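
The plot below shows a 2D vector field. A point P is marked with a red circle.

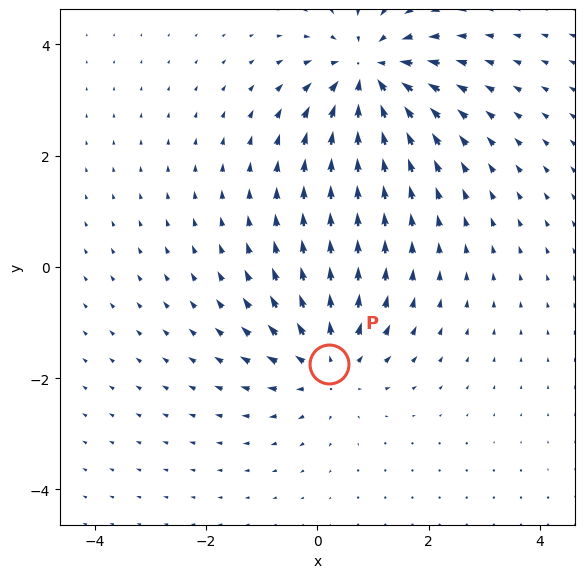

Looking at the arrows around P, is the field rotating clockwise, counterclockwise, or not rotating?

Near P at (0.2, -1.8) the arrows show no circulation. The curl there is ≈0.

not rotating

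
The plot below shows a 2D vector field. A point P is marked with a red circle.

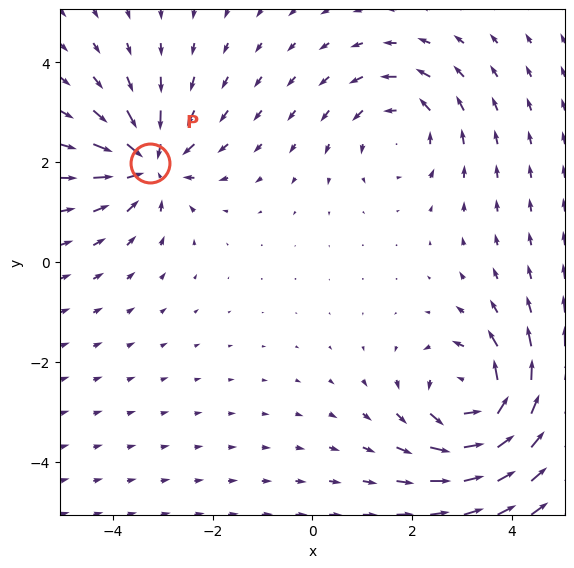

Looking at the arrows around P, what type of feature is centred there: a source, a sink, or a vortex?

At P (-3.3, 2.0) the arrows converge inward. Divergence about -5, curl ≈0 — negative divergence with near-zero curl is a sink.

sink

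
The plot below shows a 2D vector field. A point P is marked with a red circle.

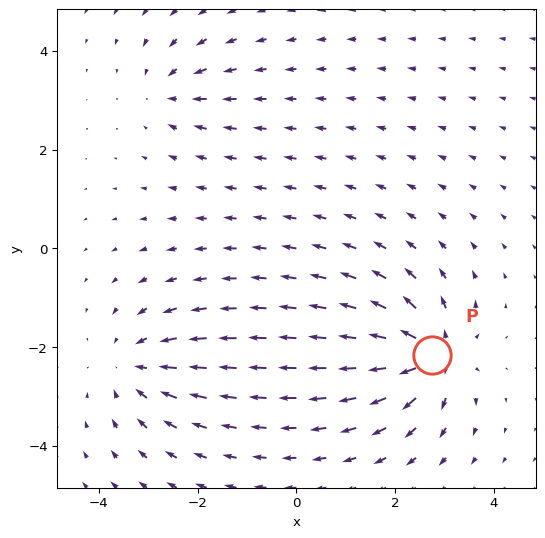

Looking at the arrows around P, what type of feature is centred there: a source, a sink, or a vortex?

At P (2.7, -2.2) the arrows spread outward. Divergence about +7, curl ≈0 — positive divergence with near-zero curl is a source.

source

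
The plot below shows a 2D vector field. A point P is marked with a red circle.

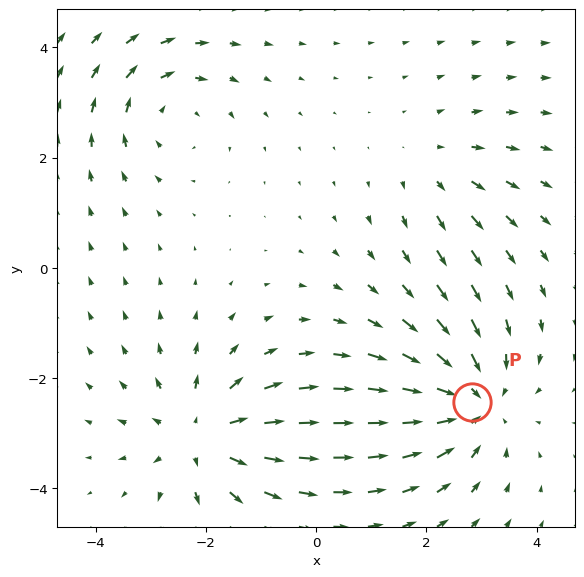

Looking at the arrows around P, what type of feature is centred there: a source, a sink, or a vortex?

sink

At P (2.8, -2.4) the arrows converge inward. Divergence about -4, curl ≈0 — negative divergence with near-zero curl is a sink.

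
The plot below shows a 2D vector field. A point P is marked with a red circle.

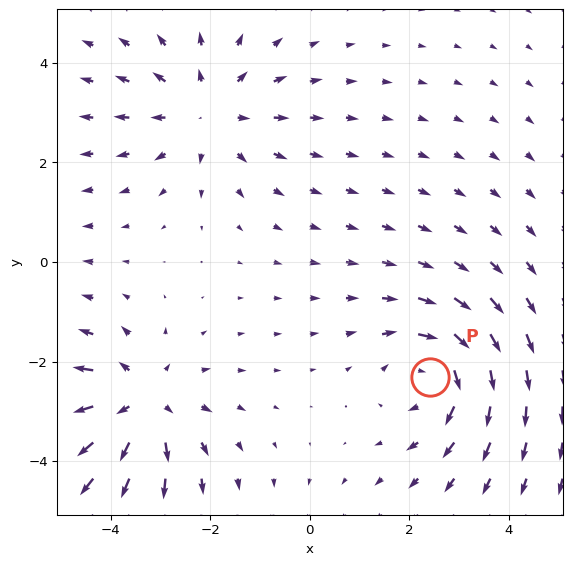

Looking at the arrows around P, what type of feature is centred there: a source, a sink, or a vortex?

At P (2.4, -2.3) the arrows circulate clockwise. Divergence ≈0, curl about -5 — near-zero divergence with nonzero curl is a vortex.

vortex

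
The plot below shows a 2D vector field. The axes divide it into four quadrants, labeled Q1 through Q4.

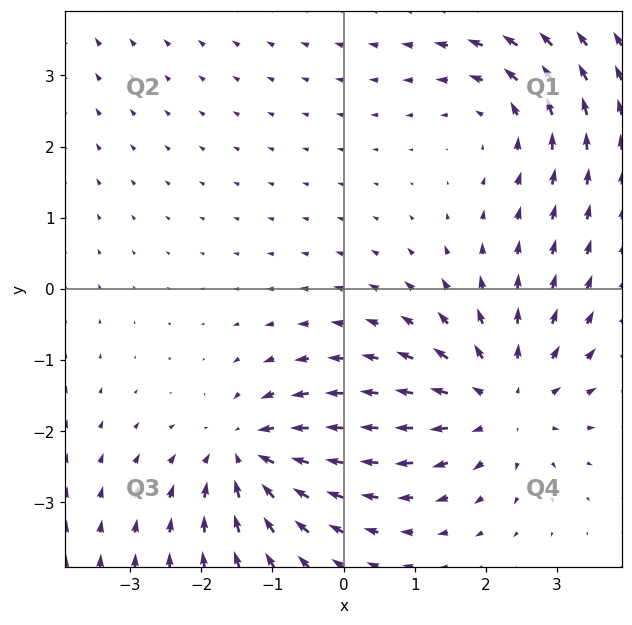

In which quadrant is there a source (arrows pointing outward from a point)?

The source sits at approximately (2.2, -1.6), which lies in quadrant Q4. The divergence there is about +3, positive as expected for a source.

Q4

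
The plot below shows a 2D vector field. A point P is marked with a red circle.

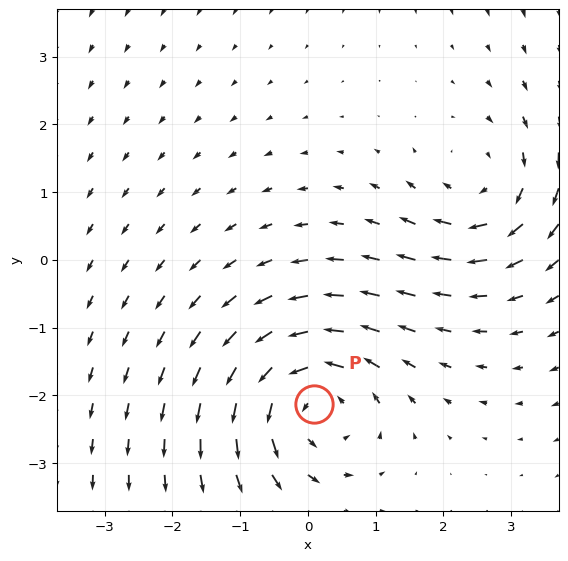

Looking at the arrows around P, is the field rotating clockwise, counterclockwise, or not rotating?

Near P at (0.1, -2.1) the arrows circulate counterclockwise. The curl (z-component) there is about +5; positive curl means counterclockwise rotation.

counterclockwise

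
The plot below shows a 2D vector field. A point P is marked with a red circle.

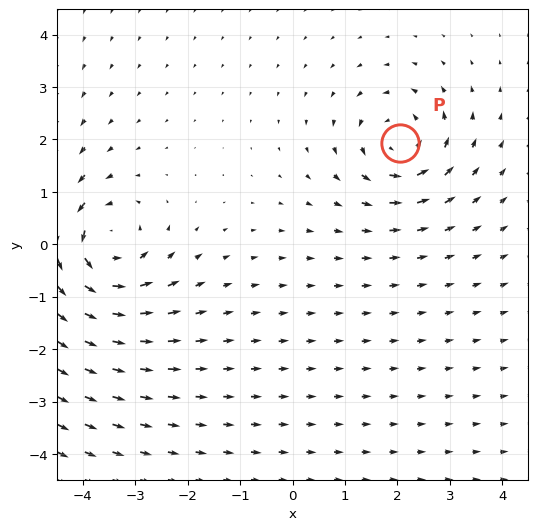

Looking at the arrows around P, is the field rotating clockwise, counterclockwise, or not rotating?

counterclockwise

Near P at (2.0, 1.9) the arrows circulate counterclockwise. The curl (z-component) there is about +4; positive curl means counterclockwise rotation.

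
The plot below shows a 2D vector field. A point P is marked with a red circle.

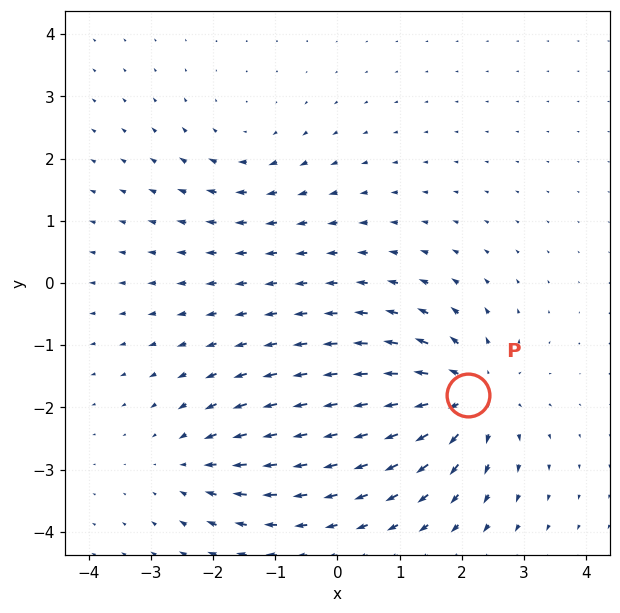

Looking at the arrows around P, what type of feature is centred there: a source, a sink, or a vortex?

At P (2.1, -1.8) the arrows spread outward. Divergence about +5, curl ≈0 — positive divergence with near-zero curl is a source.

source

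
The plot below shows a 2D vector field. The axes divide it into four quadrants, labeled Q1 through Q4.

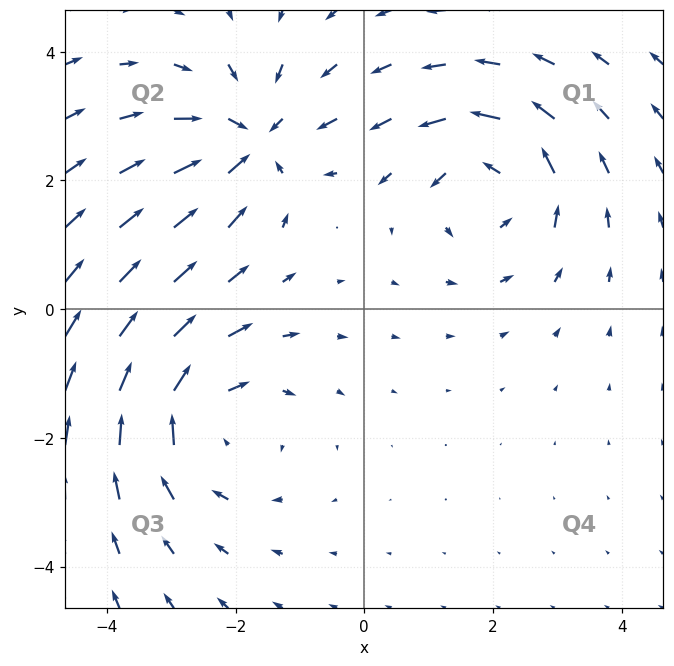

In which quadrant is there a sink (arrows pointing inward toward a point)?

Q2

The sink sits at approximately (-1.8, 2.6), which lies in quadrant Q2. The divergence there is about -5, negative as expected for a sink.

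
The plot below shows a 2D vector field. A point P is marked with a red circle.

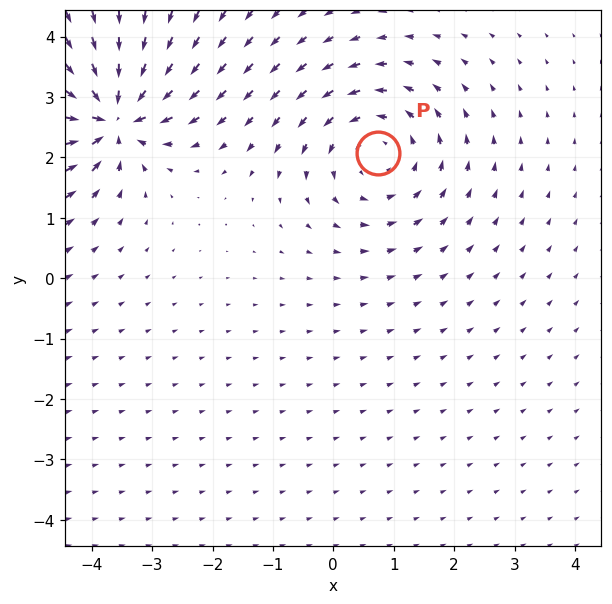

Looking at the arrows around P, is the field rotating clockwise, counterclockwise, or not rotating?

counterclockwise

Near P at (0.7, 2.1) the arrows circulate counterclockwise. The curl (z-component) there is about +4; positive curl means counterclockwise rotation.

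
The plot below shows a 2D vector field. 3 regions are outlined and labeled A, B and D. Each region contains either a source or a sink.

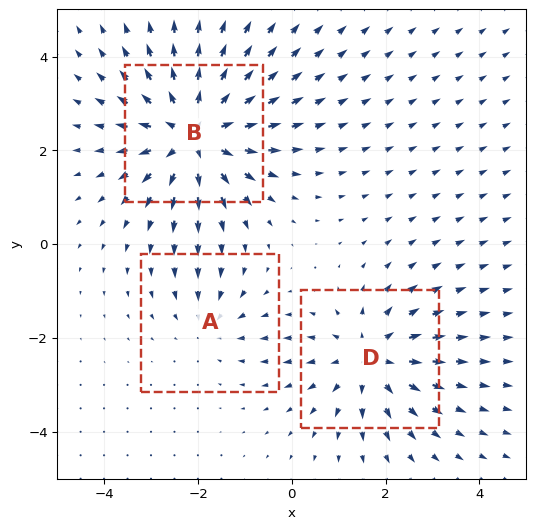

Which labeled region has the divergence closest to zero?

A

Divergence at each region's feature centre — A: about -2, B: about +5, D: about +3. Region A is closest to zero.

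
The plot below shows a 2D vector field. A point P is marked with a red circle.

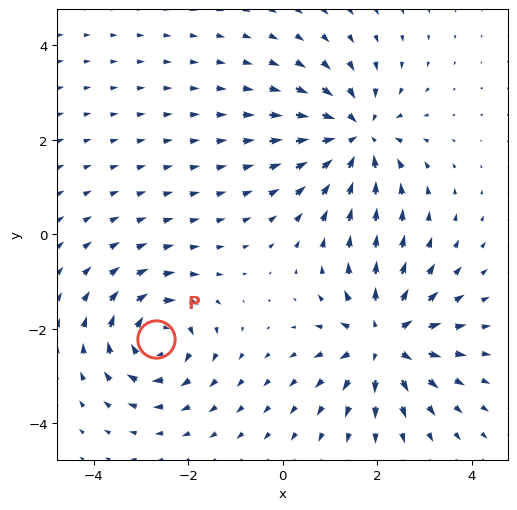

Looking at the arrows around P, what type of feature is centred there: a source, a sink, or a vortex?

vortex

At P (-2.7, -2.2) the arrows circulate clockwise. Divergence ≈0, curl about -6 — near-zero divergence with nonzero curl is a vortex.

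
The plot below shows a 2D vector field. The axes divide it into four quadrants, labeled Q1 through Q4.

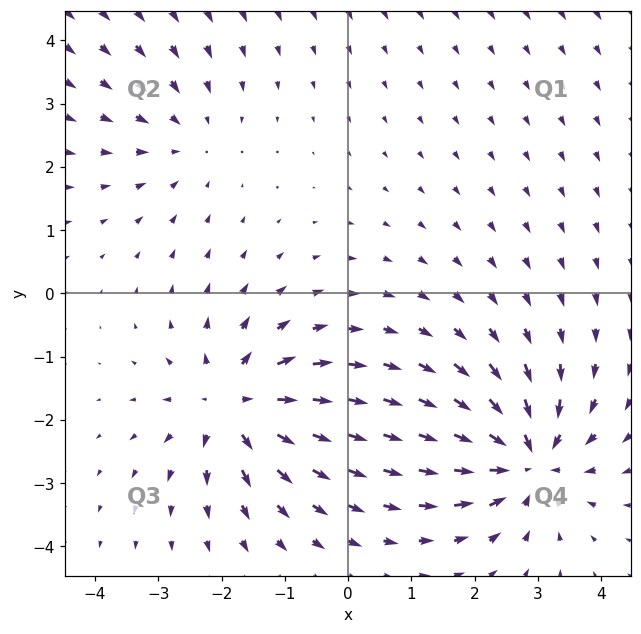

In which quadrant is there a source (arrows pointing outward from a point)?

The source sits at approximately (-1.8, -1.8), which lies in quadrant Q3. The divergence there is about +4, positive as expected for a source.

Q3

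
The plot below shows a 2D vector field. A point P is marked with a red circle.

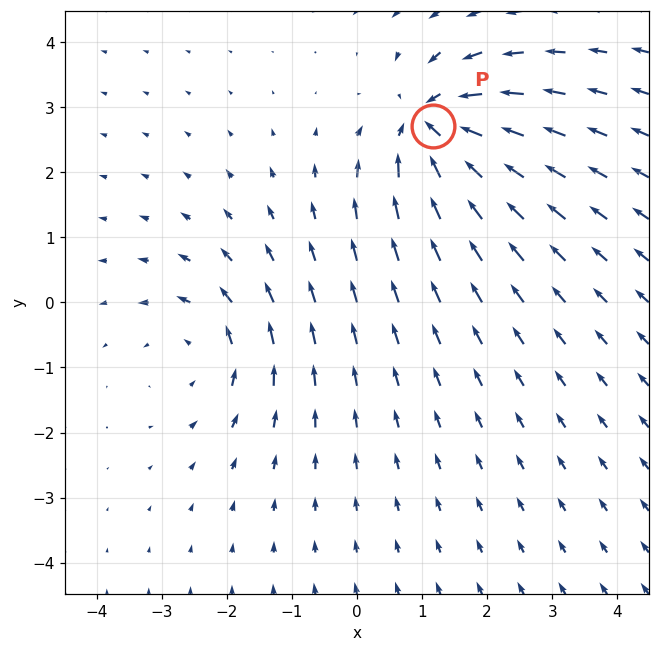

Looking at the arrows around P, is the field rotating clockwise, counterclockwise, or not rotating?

Near P at (1.2, 2.7) the arrows show no circulation. The curl there is ≈0.

not rotating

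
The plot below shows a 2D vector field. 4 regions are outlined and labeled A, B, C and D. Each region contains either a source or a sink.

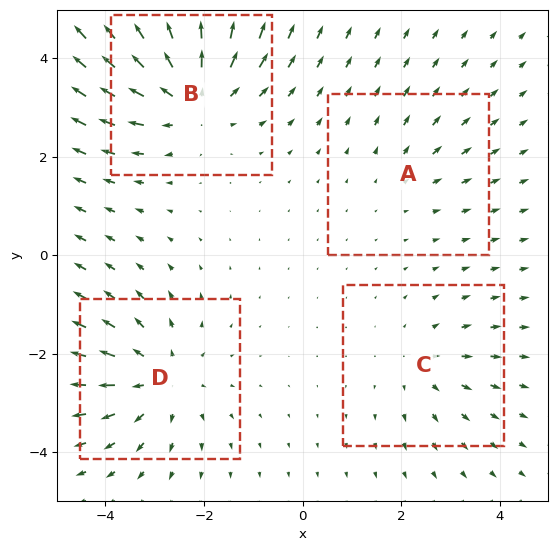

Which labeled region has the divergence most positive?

B

Divergence at each region's feature centre — A: about +2, B: about +6, C: about +3, D: about +4. Region B is most positive.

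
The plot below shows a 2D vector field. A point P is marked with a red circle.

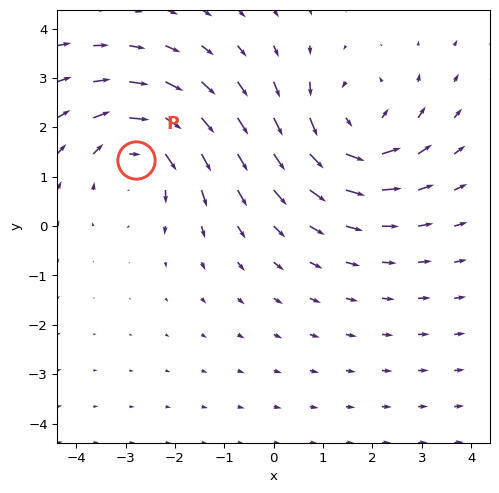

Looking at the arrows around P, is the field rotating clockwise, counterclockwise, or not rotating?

Near P at (-2.8, 1.3) the arrows circulate clockwise. The curl (z-component) there is about -3; negative curl means clockwise rotation.

clockwise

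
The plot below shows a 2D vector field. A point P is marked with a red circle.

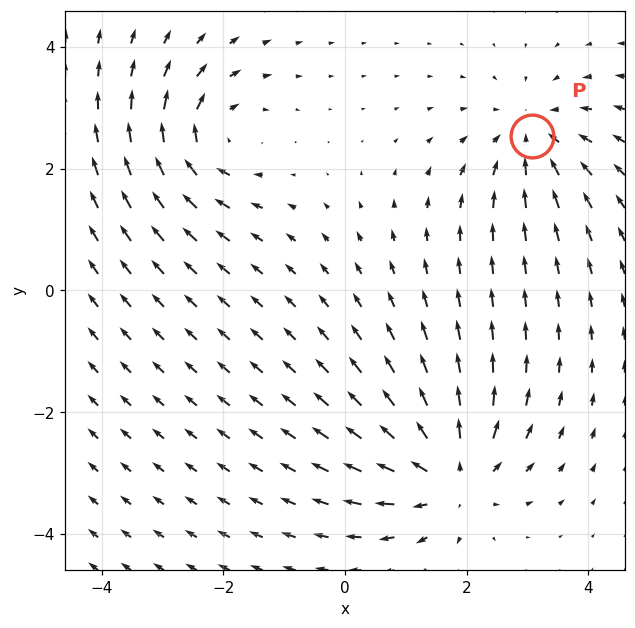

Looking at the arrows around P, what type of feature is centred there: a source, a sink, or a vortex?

sink

At P (3.1, 2.5) the arrows converge inward. Divergence about -4, curl ≈0 — negative divergence with near-zero curl is a sink.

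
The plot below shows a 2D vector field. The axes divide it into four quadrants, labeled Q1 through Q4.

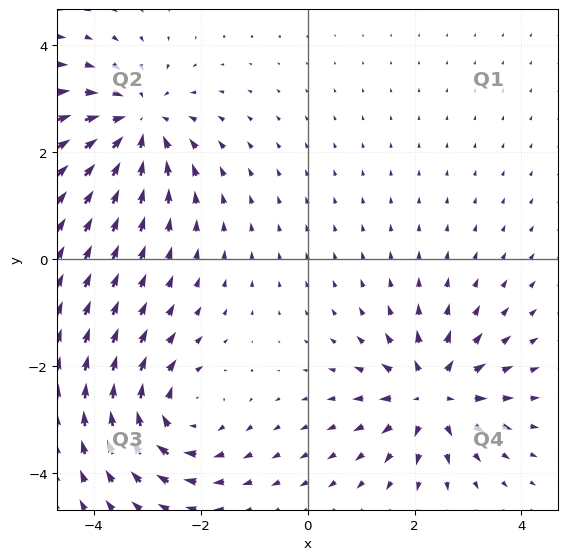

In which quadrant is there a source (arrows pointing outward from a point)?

Q4

The source sits at approximately (2.3, -2.5), which lies in quadrant Q4. The divergence there is about +5, positive as expected for a source.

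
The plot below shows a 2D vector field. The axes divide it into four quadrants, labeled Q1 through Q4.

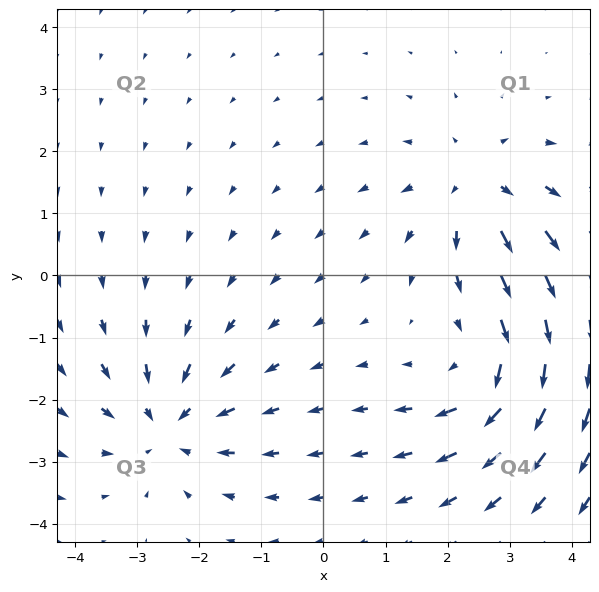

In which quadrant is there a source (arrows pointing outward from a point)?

The source sits at approximately (2.5, 1.4), which lies in quadrant Q1. The divergence there is about +3, positive as expected for a source.

Q1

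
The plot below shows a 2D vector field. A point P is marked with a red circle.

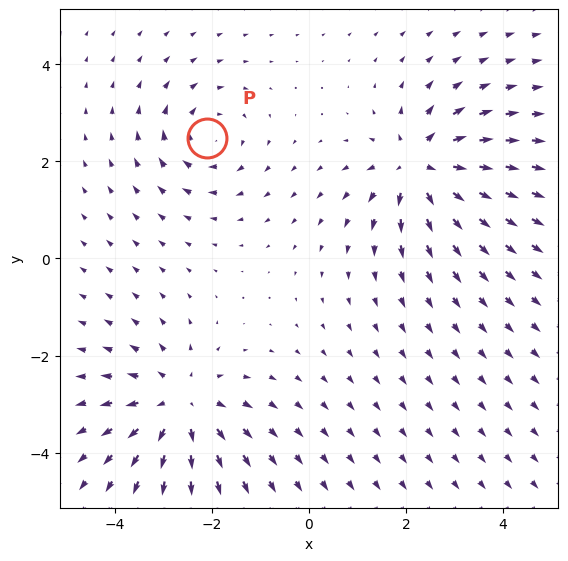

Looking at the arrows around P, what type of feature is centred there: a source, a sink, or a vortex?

At P (-2.1, 2.5) the arrows circulate clockwise. Divergence ≈0, curl about -4 — near-zero divergence with nonzero curl is a vortex.

vortex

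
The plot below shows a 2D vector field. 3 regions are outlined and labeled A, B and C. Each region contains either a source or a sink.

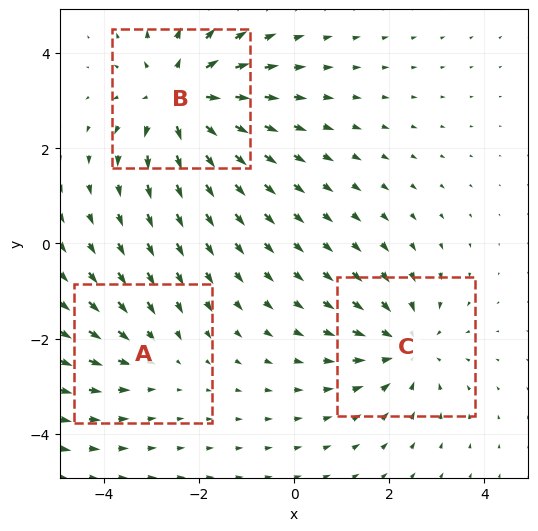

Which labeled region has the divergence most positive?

B

Divergence at each region's feature centre — A: about -2, B: about +4, C: about -3. Region B is most positive.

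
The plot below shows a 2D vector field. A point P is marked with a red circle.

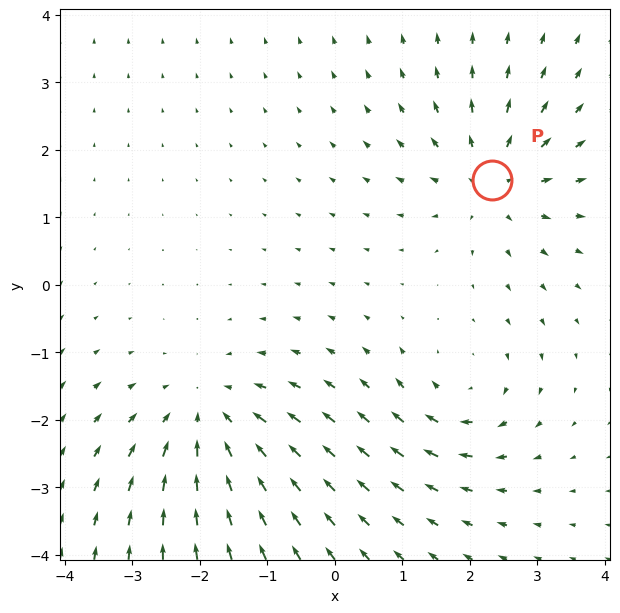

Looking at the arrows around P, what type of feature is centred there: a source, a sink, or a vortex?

At P (2.3, 1.6) the arrows spread outward. Divergence about +4, curl ≈0 — positive divergence with near-zero curl is a source.

source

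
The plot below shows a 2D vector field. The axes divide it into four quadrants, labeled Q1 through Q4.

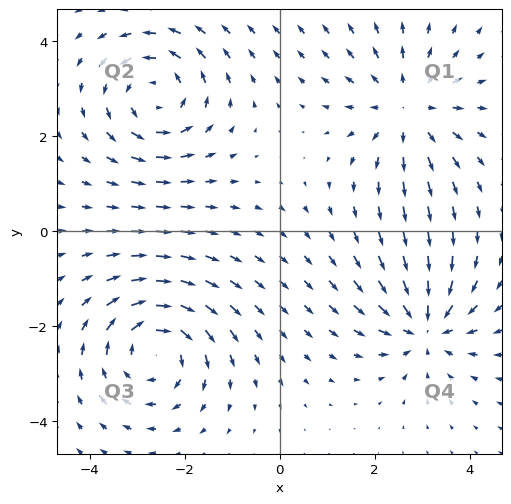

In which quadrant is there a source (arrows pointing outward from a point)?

The source sits at approximately (2.7, 2.6), which lies in quadrant Q1. The divergence there is about +3, positive as expected for a source.

Q1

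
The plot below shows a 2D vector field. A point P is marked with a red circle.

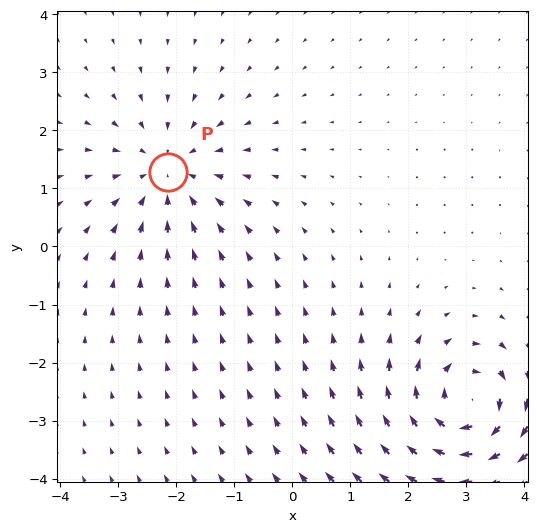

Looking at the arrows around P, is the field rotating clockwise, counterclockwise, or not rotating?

not rotating

Near P at (-2.1, 1.3) the arrows show no circulation. The curl there is ≈0.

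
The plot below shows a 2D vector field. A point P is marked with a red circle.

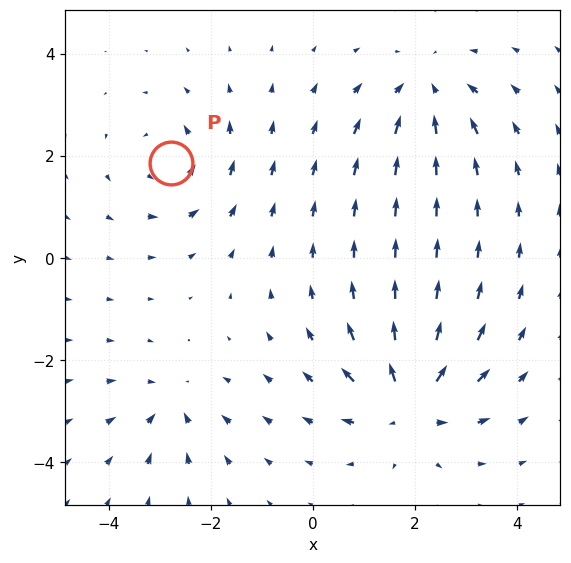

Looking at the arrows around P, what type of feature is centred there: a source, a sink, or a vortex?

At P (-2.8, 1.9) the arrows circulate counterclockwise. Divergence ≈0, curl about +4 — near-zero divergence with nonzero curl is a vortex.

vortex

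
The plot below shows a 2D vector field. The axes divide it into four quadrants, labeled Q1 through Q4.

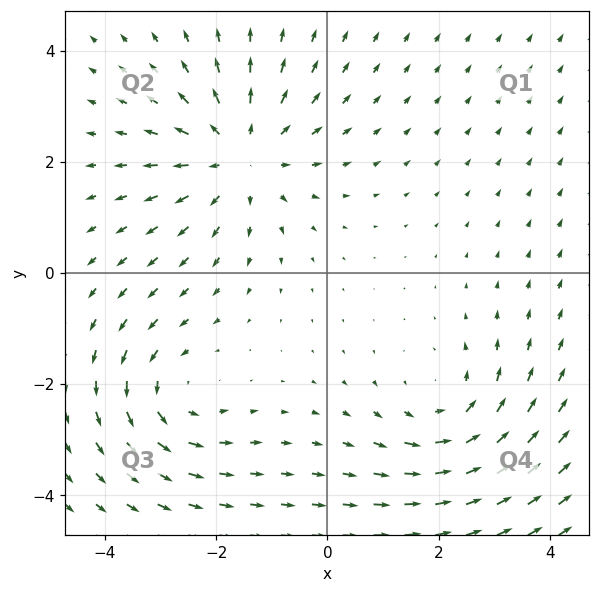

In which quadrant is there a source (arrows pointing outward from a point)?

Q2

The source sits at approximately (-1.6, 2.1), which lies in quadrant Q2. The divergence there is about +3, positive as expected for a source.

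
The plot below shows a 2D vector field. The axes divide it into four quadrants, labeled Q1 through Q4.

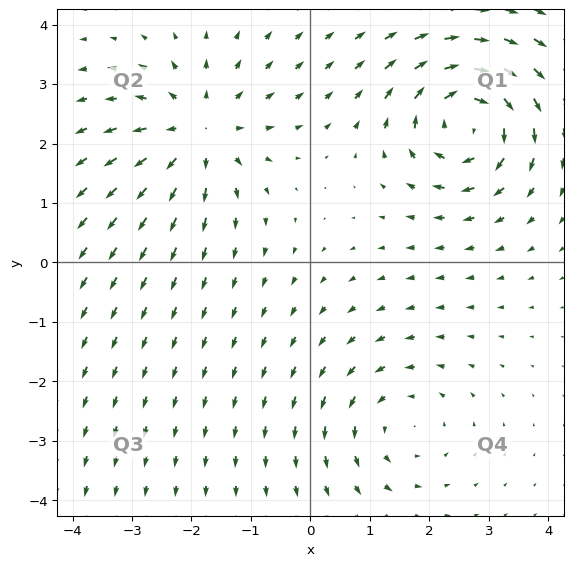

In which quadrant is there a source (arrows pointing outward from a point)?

Q2

The source sits at approximately (-1.9, 2.2), which lies in quadrant Q2. The divergence there is about +4, positive as expected for a source.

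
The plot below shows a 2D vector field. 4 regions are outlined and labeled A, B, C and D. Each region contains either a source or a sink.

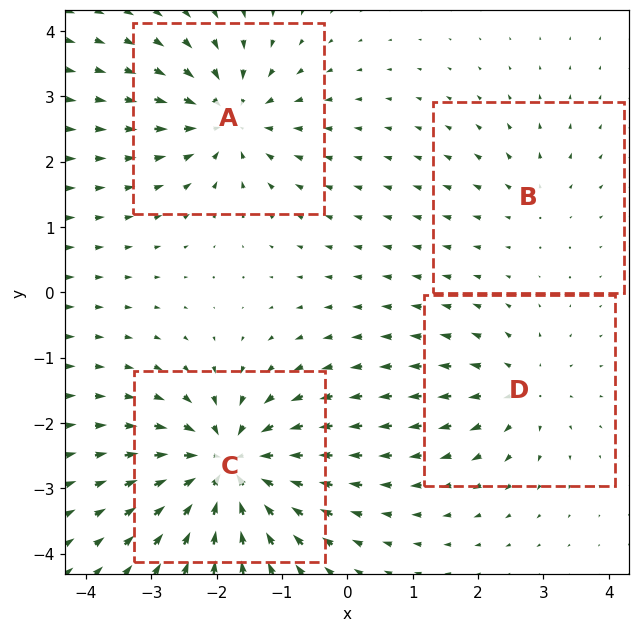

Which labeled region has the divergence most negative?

Divergence at each region's feature centre — A: about -6, B: about +2, C: about -8, D: about +4. Region C is most negative.

C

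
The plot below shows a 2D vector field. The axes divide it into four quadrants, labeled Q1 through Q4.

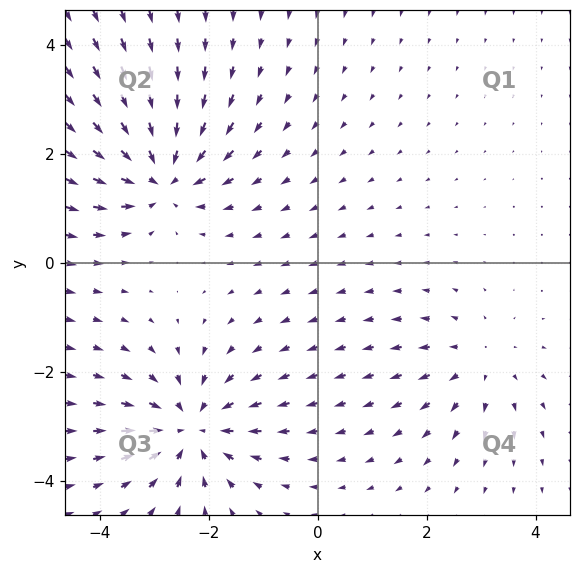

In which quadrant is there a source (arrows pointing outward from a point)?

Q4

The source sits at approximately (3.0, -1.8), which lies in quadrant Q4. The divergence there is about +2, positive as expected for a source.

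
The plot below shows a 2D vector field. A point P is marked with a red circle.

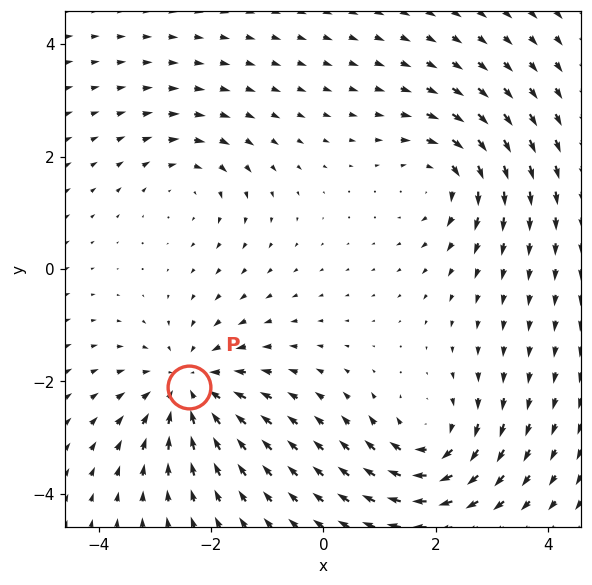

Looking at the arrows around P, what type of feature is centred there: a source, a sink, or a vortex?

sink

At P (-2.4, -2.1) the arrows converge inward. Divergence about -5, curl ≈0 — negative divergence with near-zero curl is a sink.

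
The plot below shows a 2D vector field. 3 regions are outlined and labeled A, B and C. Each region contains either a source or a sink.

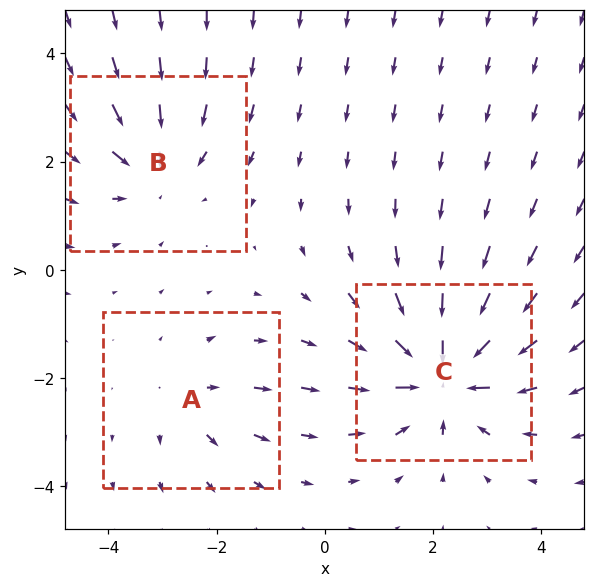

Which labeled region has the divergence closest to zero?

Divergence at each region's feature centre — A: about +2, B: about -3, C: about -5. Region A is closest to zero.

A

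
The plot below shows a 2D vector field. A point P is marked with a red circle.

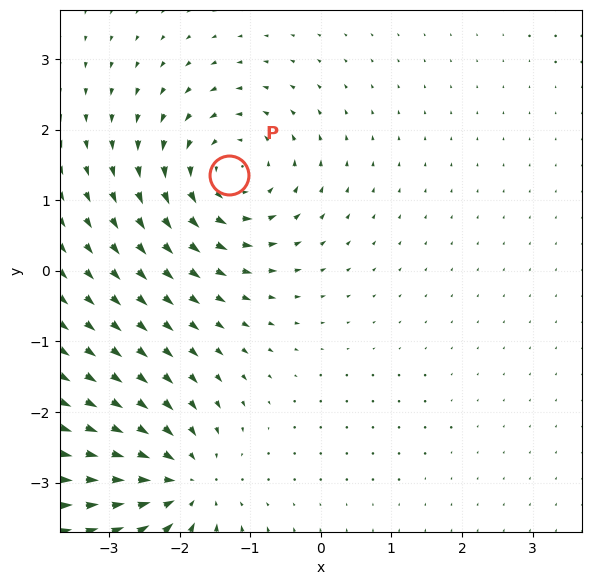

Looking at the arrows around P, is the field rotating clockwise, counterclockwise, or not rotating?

counterclockwise

Near P at (-1.3, 1.4) the arrows circulate counterclockwise. The curl (z-component) there is about +4; positive curl means counterclockwise rotation.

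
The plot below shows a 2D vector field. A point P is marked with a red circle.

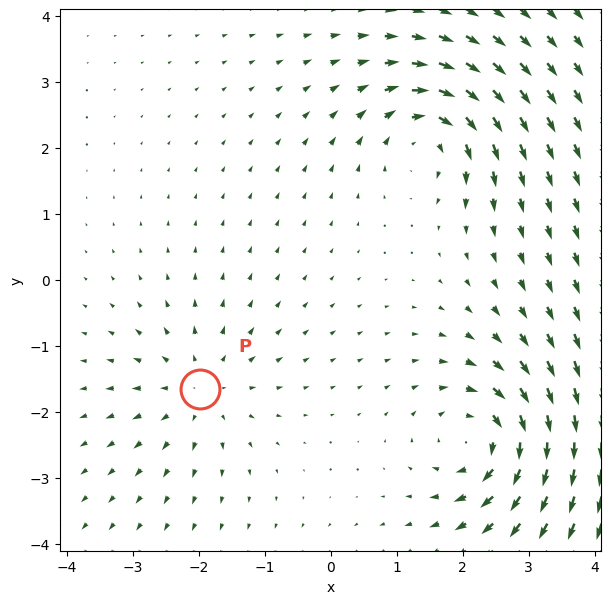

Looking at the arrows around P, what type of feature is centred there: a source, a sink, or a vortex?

source

At P (-2.0, -1.7) the arrows spread outward. Divergence about +3, curl ≈0 — positive divergence with near-zero curl is a source.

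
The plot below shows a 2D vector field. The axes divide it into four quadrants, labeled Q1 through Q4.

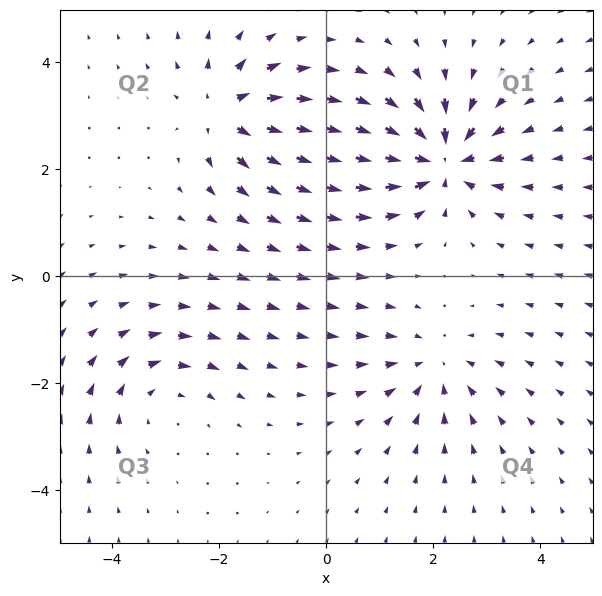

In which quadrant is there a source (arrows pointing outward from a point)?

Q2

The source sits at approximately (-1.9, 3.1), which lies in quadrant Q2. The divergence there is about +5, positive as expected for a source.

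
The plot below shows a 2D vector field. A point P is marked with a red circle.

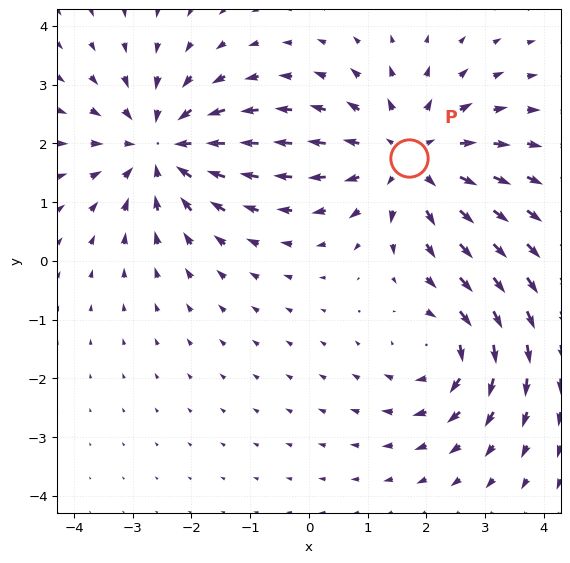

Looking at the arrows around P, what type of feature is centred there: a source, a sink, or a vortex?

At P (1.7, 1.8) the arrows spread outward. Divergence about +4, curl ≈0 — positive divergence with near-zero curl is a source.

source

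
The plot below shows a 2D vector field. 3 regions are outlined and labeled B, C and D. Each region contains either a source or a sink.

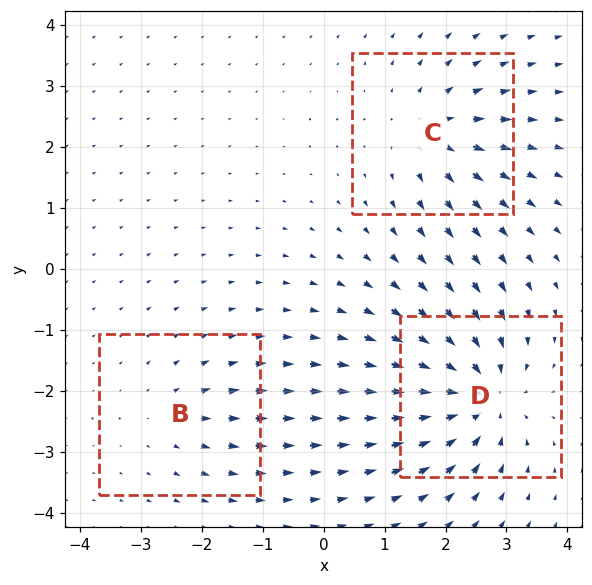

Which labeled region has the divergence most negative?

Divergence at each region's feature centre — B: about +2, C: about +4, D: about -5. Region D is most negative.

D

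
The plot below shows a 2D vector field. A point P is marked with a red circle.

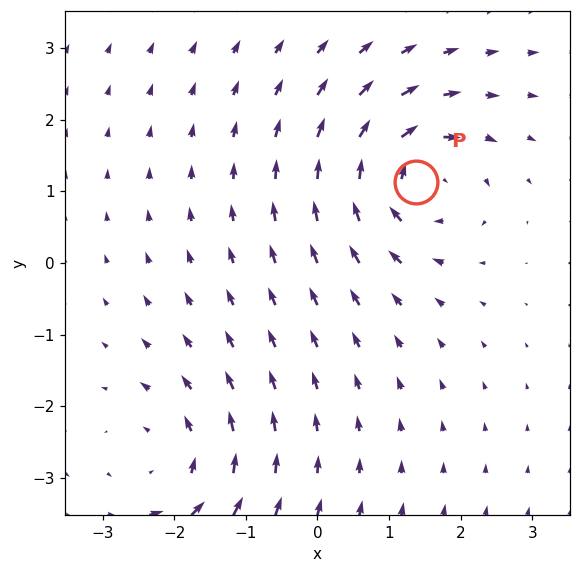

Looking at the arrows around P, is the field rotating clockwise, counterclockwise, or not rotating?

clockwise

Near P at (1.4, 1.1) the arrows circulate clockwise. The curl (z-component) there is about -4; negative curl means clockwise rotation.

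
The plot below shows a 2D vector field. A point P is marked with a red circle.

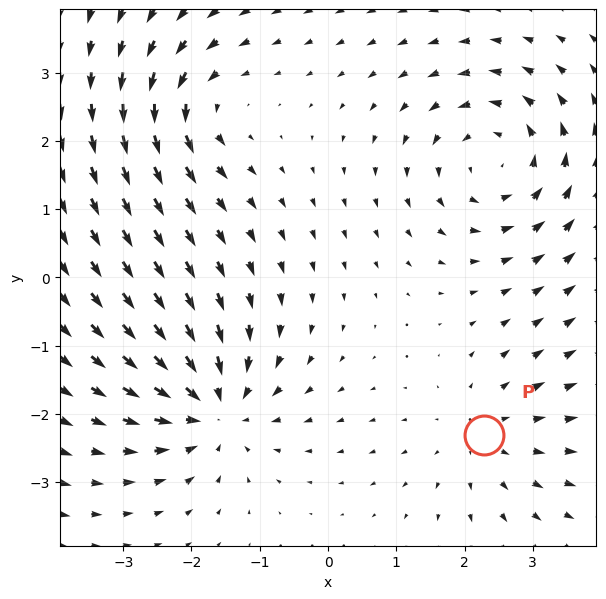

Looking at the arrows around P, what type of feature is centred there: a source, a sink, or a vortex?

source

At P (2.3, -2.3) the arrows spread outward. Divergence about +2, curl ≈0 — positive divergence with near-zero curl is a source.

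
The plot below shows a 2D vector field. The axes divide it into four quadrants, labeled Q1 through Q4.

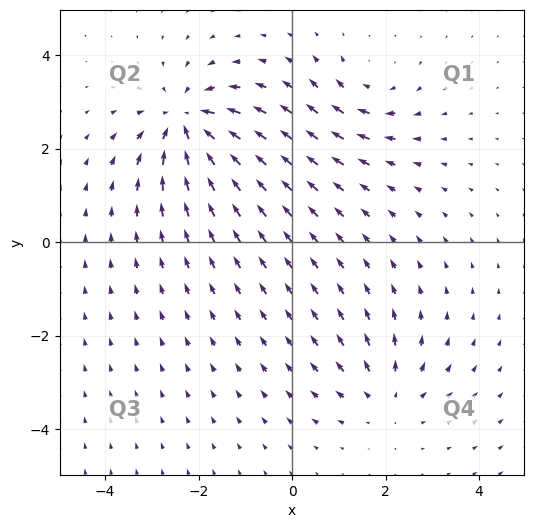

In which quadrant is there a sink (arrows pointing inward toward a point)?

The sink sits at approximately (-2.3, 2.6), which lies in quadrant Q2. The divergence there is about -5, negative as expected for a sink.

Q2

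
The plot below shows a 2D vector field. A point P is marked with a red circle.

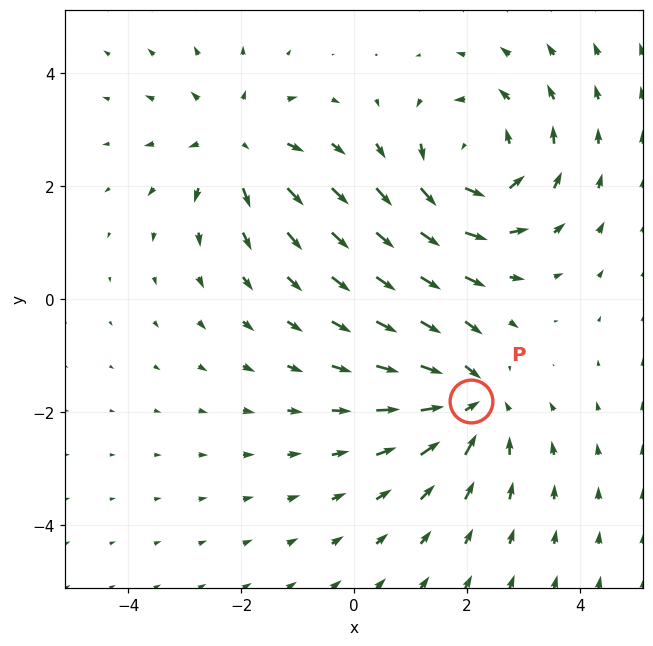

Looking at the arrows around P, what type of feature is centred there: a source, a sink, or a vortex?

At P (2.1, -1.8) the arrows converge inward. Divergence about -3, curl ≈0 — negative divergence with near-zero curl is a sink.

sink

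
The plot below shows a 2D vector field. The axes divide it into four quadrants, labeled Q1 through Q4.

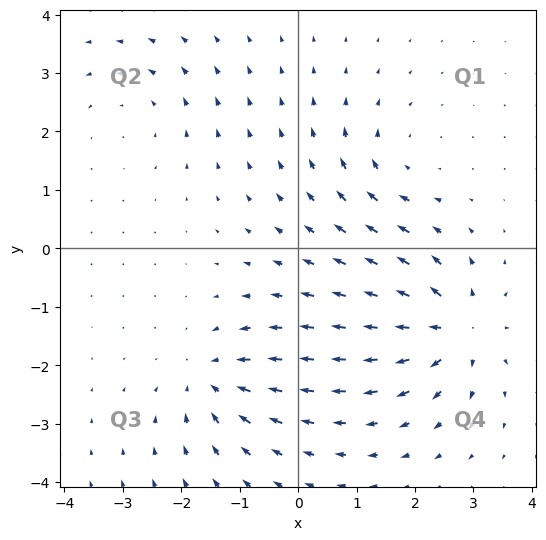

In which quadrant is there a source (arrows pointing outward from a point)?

Q4

The source sits at approximately (2.7, -1.4), which lies in quadrant Q4. The divergence there is about +6, positive as expected for a source.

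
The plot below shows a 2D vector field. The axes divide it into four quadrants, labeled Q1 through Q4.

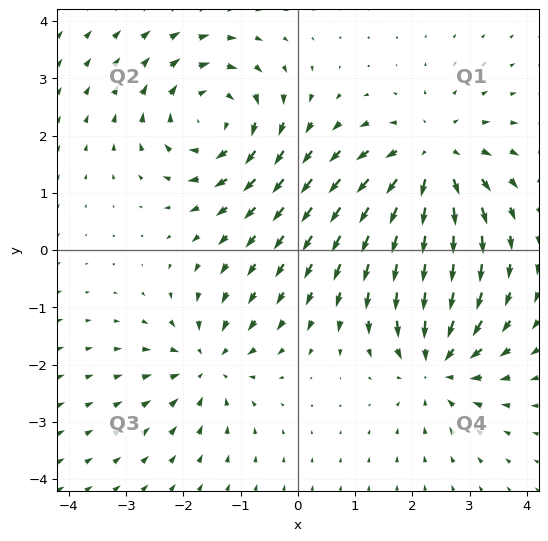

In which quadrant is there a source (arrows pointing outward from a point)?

Q1

The source sits at approximately (2.3, 1.6), which lies in quadrant Q1. The divergence there is about +4, positive as expected for a source.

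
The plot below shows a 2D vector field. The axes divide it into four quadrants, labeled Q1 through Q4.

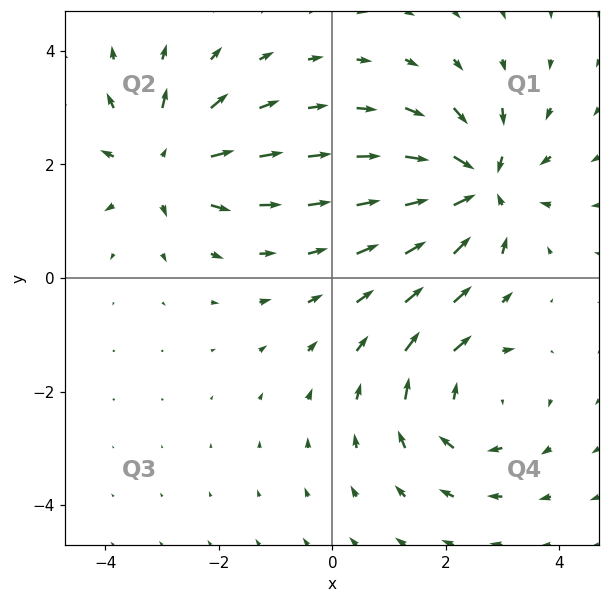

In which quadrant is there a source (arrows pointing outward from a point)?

The source sits at approximately (-3.0, 2.0), which lies in quadrant Q2. The divergence there is about +4, positive as expected for a source.

Q2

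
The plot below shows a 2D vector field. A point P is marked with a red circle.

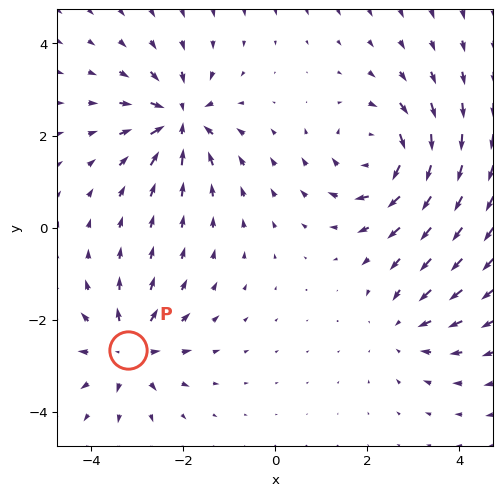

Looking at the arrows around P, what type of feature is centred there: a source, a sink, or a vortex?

At P (-3.2, -2.7) the arrows spread outward. Divergence about +5, curl ≈0 — positive divergence with near-zero curl is a source.

source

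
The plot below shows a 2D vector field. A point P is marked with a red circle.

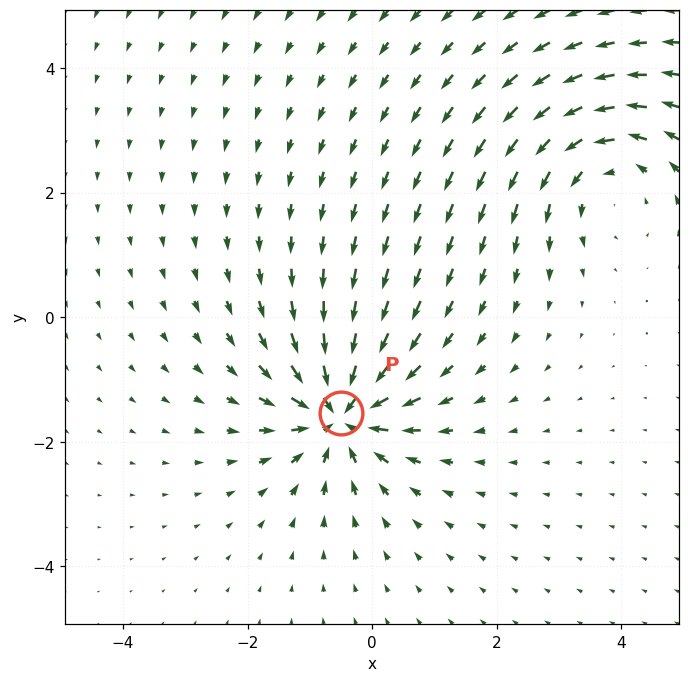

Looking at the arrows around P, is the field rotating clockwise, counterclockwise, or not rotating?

Near P at (-0.5, -1.5) the arrows show no circulation. The curl there is ≈0.

not rotating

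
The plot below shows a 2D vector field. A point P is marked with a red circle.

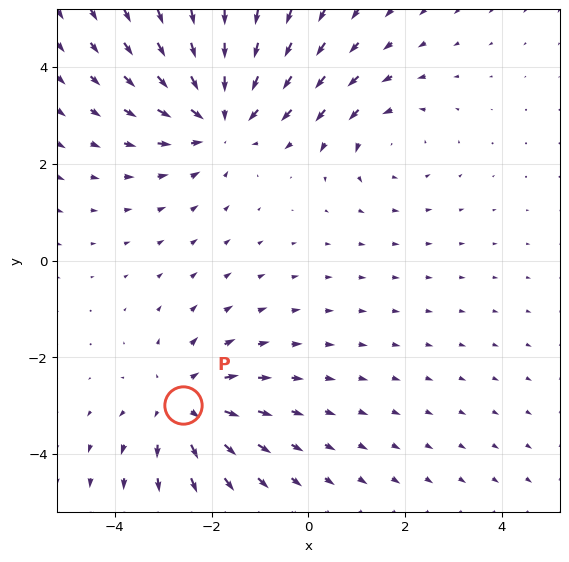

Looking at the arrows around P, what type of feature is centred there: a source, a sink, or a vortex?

source

At P (-2.6, -3.0) the arrows spread outward. Divergence about +3, curl ≈0 — positive divergence with near-zero curl is a source.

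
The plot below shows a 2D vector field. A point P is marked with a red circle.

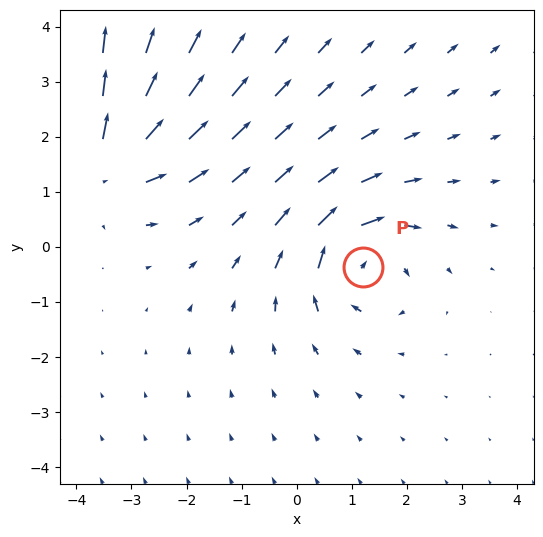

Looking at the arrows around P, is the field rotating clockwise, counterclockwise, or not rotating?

Near P at (1.2, -0.4) the arrows circulate clockwise. The curl (z-component) there is about -4; negative curl means clockwise rotation.

clockwise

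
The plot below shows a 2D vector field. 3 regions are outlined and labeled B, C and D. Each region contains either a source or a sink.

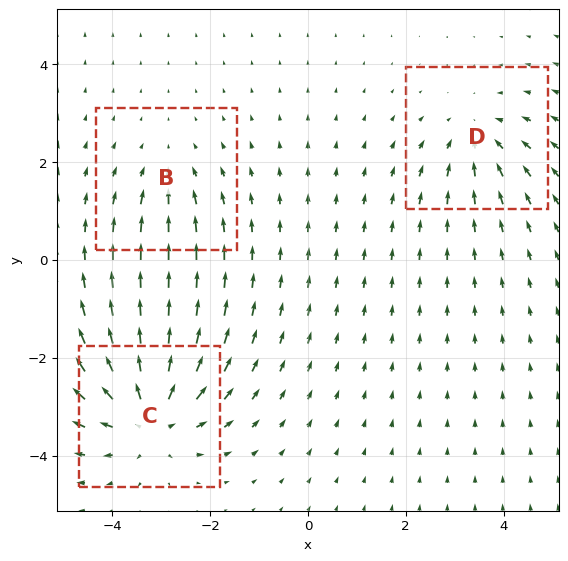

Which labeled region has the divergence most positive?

C

Divergence at each region's feature centre — B: about -2, C: about +5, D: about -3. Region C is most positive.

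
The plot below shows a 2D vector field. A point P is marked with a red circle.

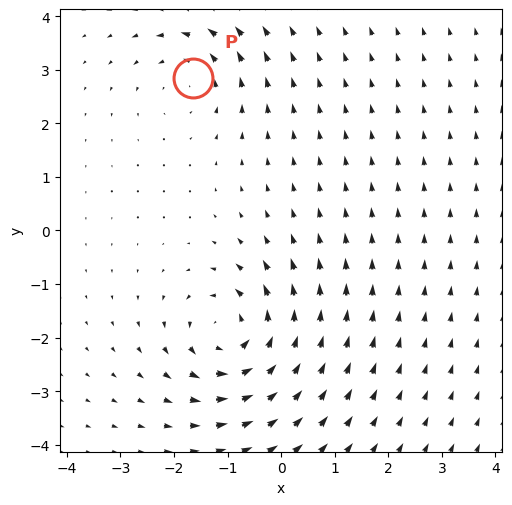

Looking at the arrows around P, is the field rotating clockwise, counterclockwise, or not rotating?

Near P at (-1.6, 2.8) the arrows circulate counterclockwise. The curl (z-component) there is about +3; positive curl means counterclockwise rotation.

counterclockwise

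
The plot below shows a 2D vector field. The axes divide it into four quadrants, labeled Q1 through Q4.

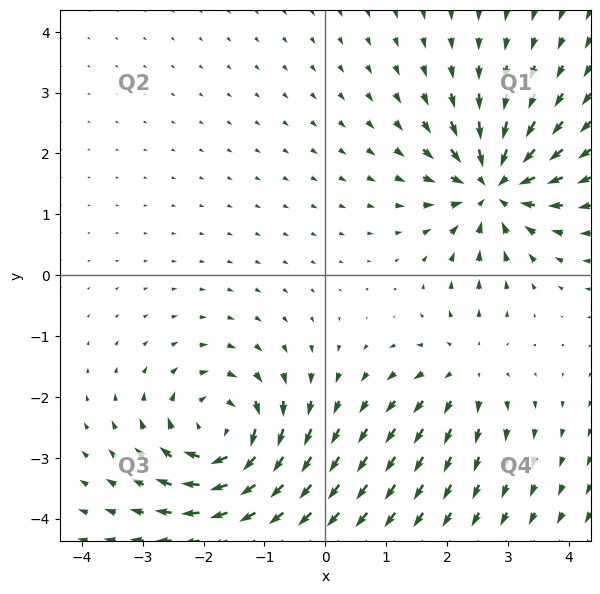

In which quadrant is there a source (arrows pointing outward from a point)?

Q4

The source sits at approximately (2.3, -1.6), which lies in quadrant Q4. The divergence there is about +3, positive as expected for a source.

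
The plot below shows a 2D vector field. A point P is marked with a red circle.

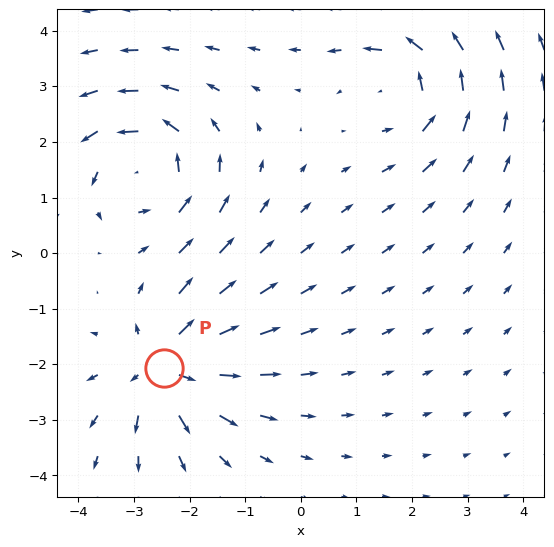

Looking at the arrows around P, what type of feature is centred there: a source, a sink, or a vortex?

source

At P (-2.5, -2.1) the arrows spread outward. Divergence about +5, curl ≈0 — positive divergence with near-zero curl is a source.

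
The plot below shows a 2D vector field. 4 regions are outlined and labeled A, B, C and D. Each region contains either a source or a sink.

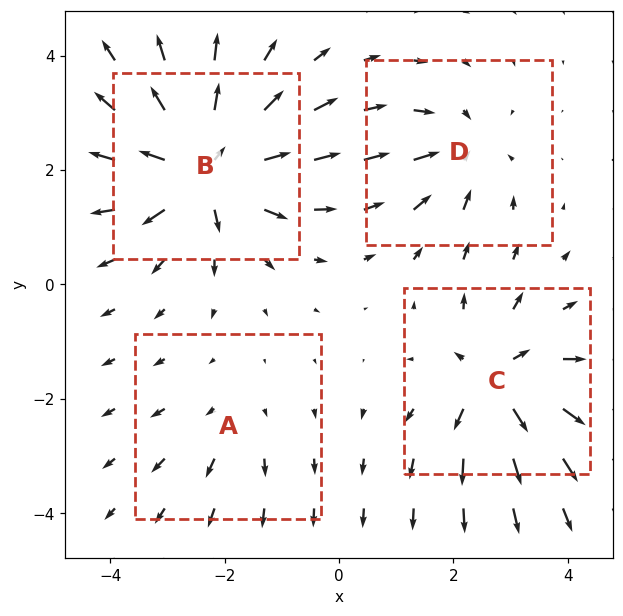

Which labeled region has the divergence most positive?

Divergence at each region's feature centre — A: about +2, B: about +8, C: about +6, D: about -4. Region B is most positive.

B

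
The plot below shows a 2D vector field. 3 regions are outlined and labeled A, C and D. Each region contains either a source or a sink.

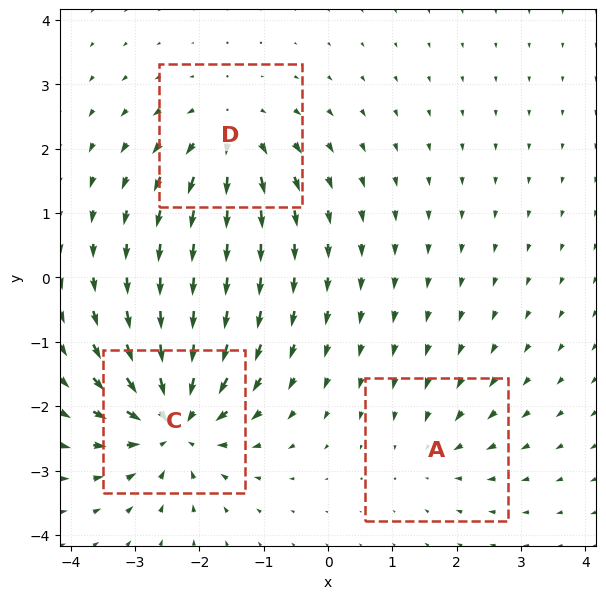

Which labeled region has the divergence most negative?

C

Divergence at each region's feature centre — A: about -2, C: about -6, D: about +4. Region C is most negative.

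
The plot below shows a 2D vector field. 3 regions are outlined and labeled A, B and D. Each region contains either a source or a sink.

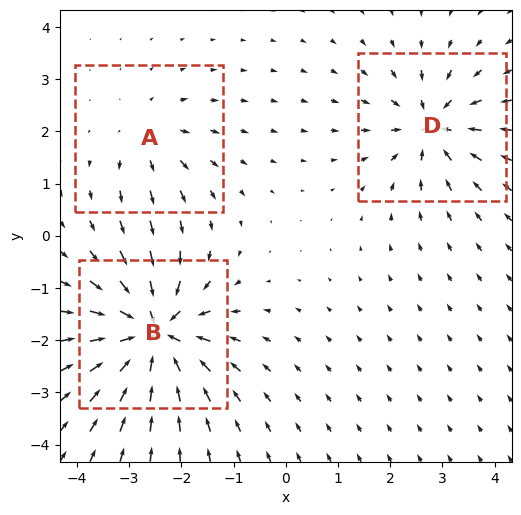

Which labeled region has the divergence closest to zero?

A

Divergence at each region's feature centre — A: about +3, B: about -6, D: about -4. Region A is closest to zero.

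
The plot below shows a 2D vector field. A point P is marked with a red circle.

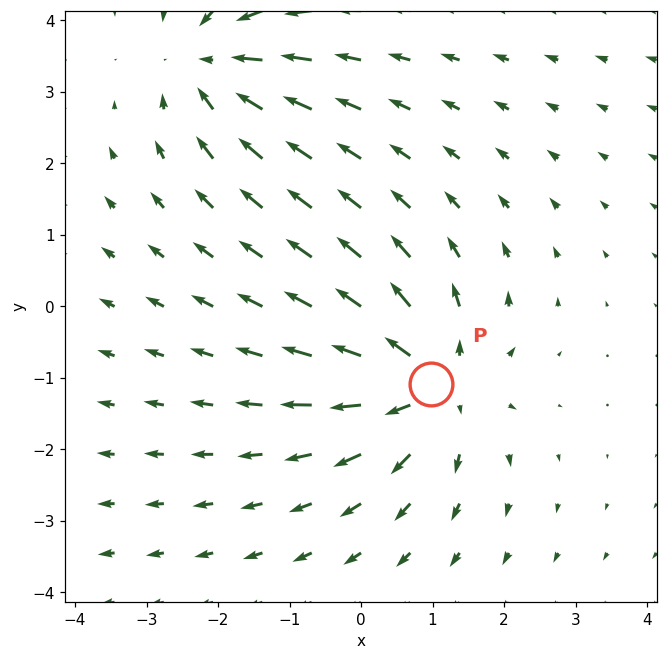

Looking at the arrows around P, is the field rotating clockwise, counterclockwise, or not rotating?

Near P at (1.0, -1.1) the arrows show no circulation. The curl there is ≈0.

not rotating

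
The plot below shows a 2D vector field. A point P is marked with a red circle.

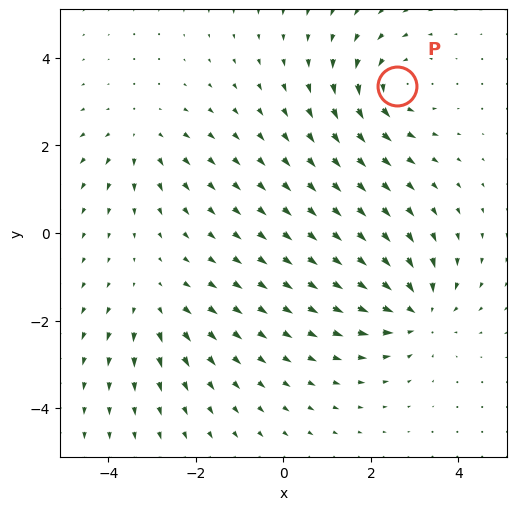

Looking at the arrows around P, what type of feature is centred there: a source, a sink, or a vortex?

vortex

At P (2.6, 3.4) the arrows circulate counterclockwise. Divergence ≈0, curl about +4 — near-zero divergence with nonzero curl is a vortex.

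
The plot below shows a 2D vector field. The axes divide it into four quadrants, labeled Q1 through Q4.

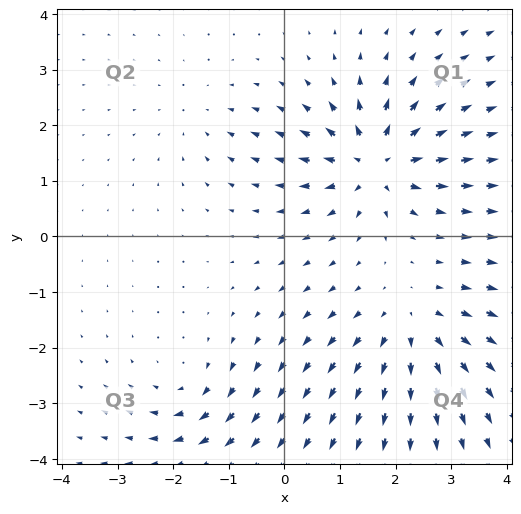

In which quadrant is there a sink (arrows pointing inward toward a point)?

The sink sits at approximately (-1.5, 2.2), which lies in quadrant Q2. The divergence there is about -2, negative as expected for a sink.

Q2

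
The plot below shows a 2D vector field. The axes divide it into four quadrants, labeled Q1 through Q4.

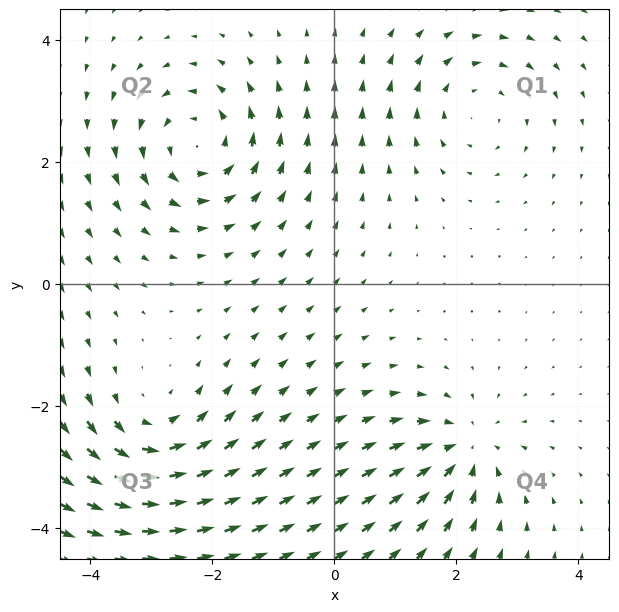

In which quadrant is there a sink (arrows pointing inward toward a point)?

The sink sits at approximately (2.1, -2.7), which lies in quadrant Q4. The divergence there is about -4, negative as expected for a sink.

Q4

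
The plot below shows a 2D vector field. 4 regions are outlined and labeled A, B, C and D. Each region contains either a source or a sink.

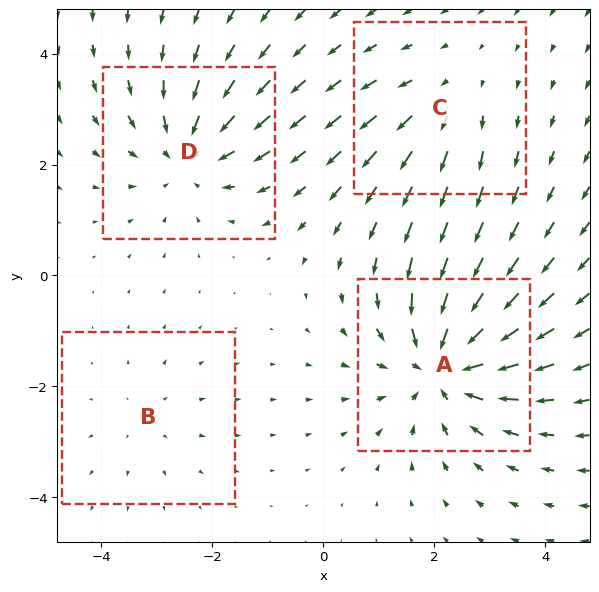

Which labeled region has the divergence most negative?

A

Divergence at each region's feature centre — A: about -6, B: about +2, C: about +3, D: about -4. Region A is most negative.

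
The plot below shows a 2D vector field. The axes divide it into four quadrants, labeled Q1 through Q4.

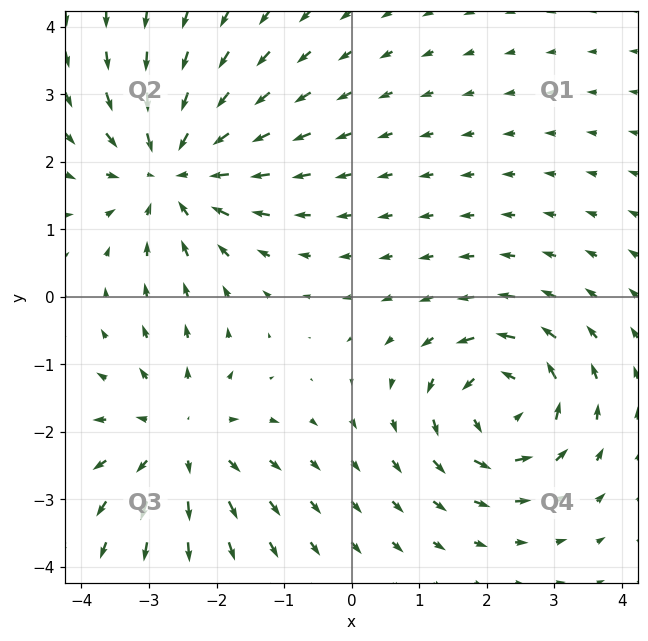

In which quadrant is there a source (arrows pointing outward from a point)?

Q3

The source sits at approximately (-2.5, -2.1), which lies in quadrant Q3. The divergence there is about +3, positive as expected for a source.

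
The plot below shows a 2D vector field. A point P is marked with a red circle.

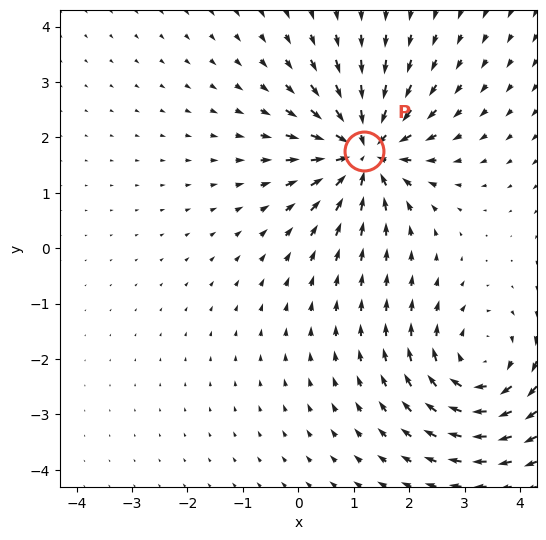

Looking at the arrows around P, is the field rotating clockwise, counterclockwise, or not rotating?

not rotating

Near P at (1.2, 1.8) the arrows show no circulation. The curl there is ≈0.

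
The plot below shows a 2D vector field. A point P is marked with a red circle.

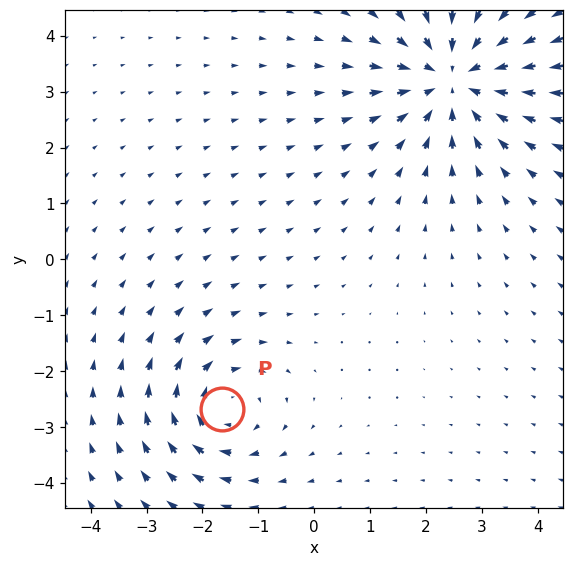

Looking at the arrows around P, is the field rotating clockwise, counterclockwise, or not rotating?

Near P at (-1.6, -2.7) the arrows circulate clockwise. The curl (z-component) there is about -3; negative curl means clockwise rotation.

clockwise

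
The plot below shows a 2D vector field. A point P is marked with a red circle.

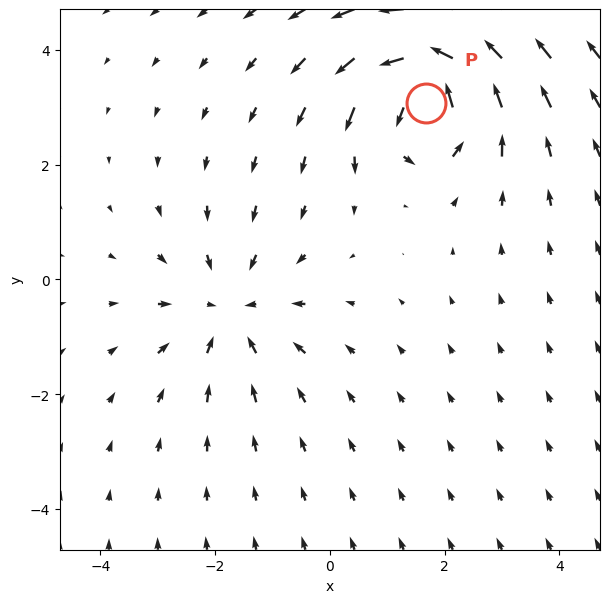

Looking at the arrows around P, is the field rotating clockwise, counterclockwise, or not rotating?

counterclockwise

Near P at (1.7, 3.1) the arrows circulate counterclockwise. The curl (z-component) there is about +6; positive curl means counterclockwise rotation.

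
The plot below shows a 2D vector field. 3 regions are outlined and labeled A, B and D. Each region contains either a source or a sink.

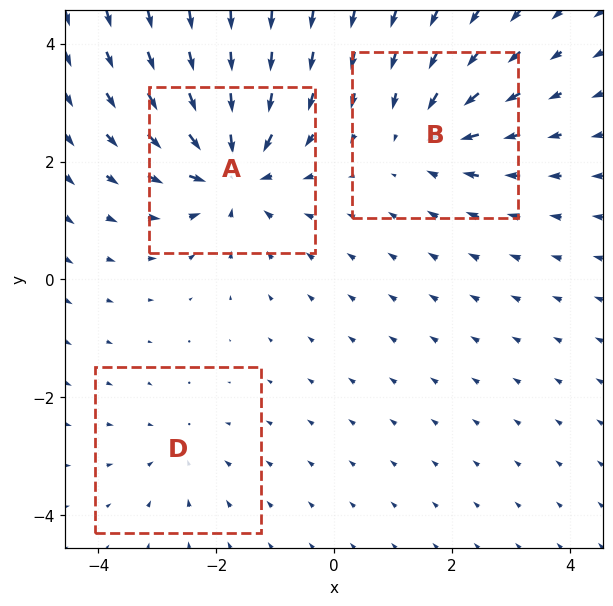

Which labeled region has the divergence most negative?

A

Divergence at each region's feature centre — A: about -5, B: about -3, D: about -2. Region A is most negative.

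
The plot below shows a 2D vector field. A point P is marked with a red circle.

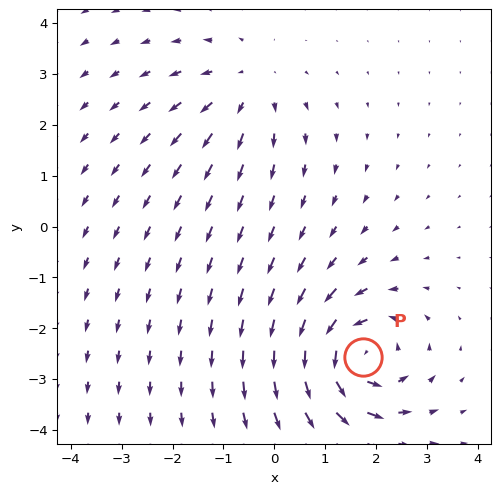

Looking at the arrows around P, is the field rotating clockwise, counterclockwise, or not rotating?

Near P at (1.7, -2.6) the arrows circulate counterclockwise. The curl (z-component) there is about +6; positive curl means counterclockwise rotation.

counterclockwise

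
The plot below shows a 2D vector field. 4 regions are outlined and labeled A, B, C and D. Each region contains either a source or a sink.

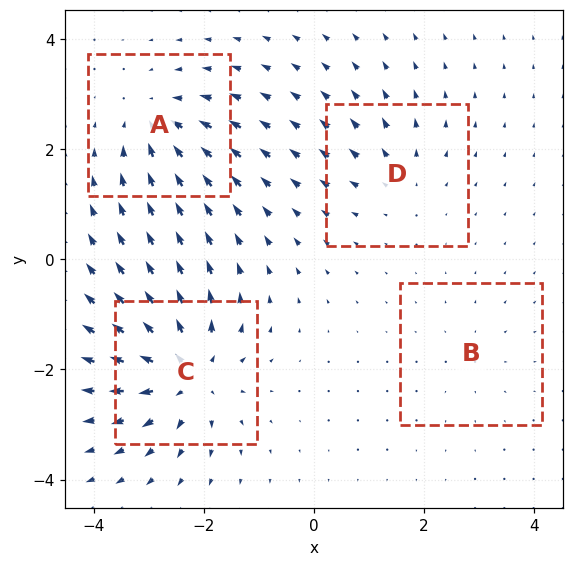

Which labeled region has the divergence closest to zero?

Divergence at each region's feature centre — A: about -5, B: about +2, C: about +8, D: about +3. Region B is closest to zero.

B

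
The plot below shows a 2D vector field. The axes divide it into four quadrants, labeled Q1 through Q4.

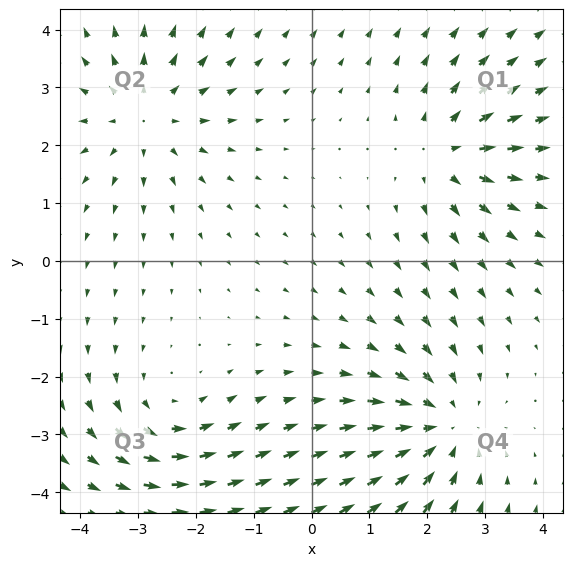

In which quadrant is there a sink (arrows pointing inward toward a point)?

The sink sits at approximately (2.2, -2.9), which lies in quadrant Q4. The divergence there is about -4, negative as expected for a sink.

Q4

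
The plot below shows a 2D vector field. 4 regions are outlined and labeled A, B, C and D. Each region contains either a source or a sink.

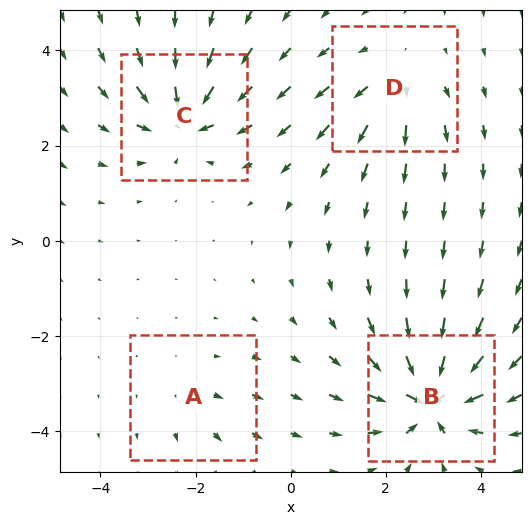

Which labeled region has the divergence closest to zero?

Divergence at each region's feature centre — A: about +2, B: about -9, C: about -7, D: about +4. Region A is closest to zero.

A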